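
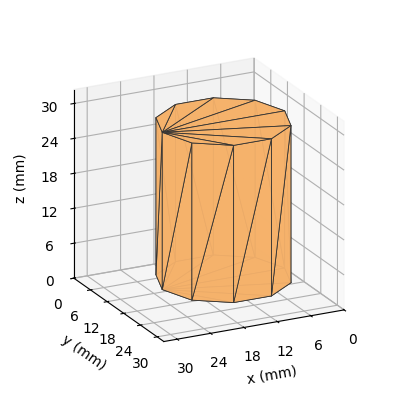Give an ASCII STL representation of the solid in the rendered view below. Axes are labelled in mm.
Reading the render: the shape is a regular 10-sided prism (a cylinder approximated with 10 flat sides), circumscribed radius ≈ 11 mm, height ≈ 27 mm (dimensions read to the nearest mm from the axis ticks). For the STL, each face is triangulated and given an outward normal.

solid part
  facet normal 0.0000 0.0000 -1.0000
    outer loop
      vertex 14.399 21.462 0.000
      vertex 19.899 17.466 0.000
      vertex 22.000 11.000 0.000
    endloop
  endfacet
  facet normal 0.0000 0.0000 -1.0000
    outer loop
      vertex 7.601 21.462 0.000
      vertex 14.399 21.462 0.000
      vertex 22.000 11.000 0.000
    endloop
  endfacet
  facet normal 0.0000 0.0000 -1.0000
    outer loop
      vertex 2.101 17.466 0.000
      vertex 7.601 21.462 0.000
      vertex 22.000 11.000 0.000
    endloop
  endfacet
  facet normal 0.0000 0.0000 -1.0000
    outer loop
      vertex 0.000 11.000 0.000
      vertex 2.101 17.466 0.000
      vertex 22.000 11.000 0.000
    endloop
  endfacet
  facet normal 0.0000 0.0000 -1.0000
    outer loop
      vertex 2.101 4.534 0.000
      vertex 0.000 11.000 0.000
      vertex 22.000 11.000 0.000
    endloop
  endfacet
  facet normal 0.0000 0.0000 -1.0000
    outer loop
      vertex 7.601 0.538 0.000
      vertex 2.101 4.534 0.000
      vertex 22.000 11.000 0.000
    endloop
  endfacet
  facet normal 0.0000 0.0000 -1.0000
    outer loop
      vertex 14.399 0.538 0.000
      vertex 7.601 0.538 0.000
      vertex 22.000 11.000 0.000
    endloop
  endfacet
  facet normal 0.0000 0.0000 -1.0000
    outer loop
      vertex 19.899 4.534 0.000
      vertex 14.399 0.538 0.000
      vertex 22.000 11.000 0.000
    endloop
  endfacet
  facet normal 0.0000 0.0000 1.0000
    outer loop
      vertex 22.000 11.000 27.000
      vertex 19.899 17.466 27.000
      vertex 14.399 21.462 27.000
    endloop
  endfacet
  facet normal 0.0000 0.0000 1.0000
    outer loop
      vertex 22.000 11.000 27.000
      vertex 14.399 21.462 27.000
      vertex 7.601 21.462 27.000
    endloop
  endfacet
  facet normal 0.0000 0.0000 1.0000
    outer loop
      vertex 22.000 11.000 27.000
      vertex 7.601 21.462 27.000
      vertex 2.101 17.466 27.000
    endloop
  endfacet
  facet normal 0.0000 0.0000 1.0000
    outer loop
      vertex 22.000 11.000 27.000
      vertex 2.101 17.466 27.000
      vertex 0.000 11.000 27.000
    endloop
  endfacet
  facet normal 0.0000 0.0000 1.0000
    outer loop
      vertex 22.000 11.000 27.000
      vertex 0.000 11.000 27.000
      vertex 2.101 4.534 27.000
    endloop
  endfacet
  facet normal 0.0000 0.0000 1.0000
    outer loop
      vertex 22.000 11.000 27.000
      vertex 2.101 4.534 27.000
      vertex 7.601 0.538 27.000
    endloop
  endfacet
  facet normal 0.0000 0.0000 1.0000
    outer loop
      vertex 22.000 11.000 27.000
      vertex 7.601 0.538 27.000
      vertex 14.399 0.538 27.000
    endloop
  endfacet
  facet normal 0.0000 0.0000 1.0000
    outer loop
      vertex 22.000 11.000 27.000
      vertex 14.399 0.538 27.000
      vertex 19.899 4.534 27.000
    endloop
  endfacet
  facet normal 0.9511 0.3090 0.0000
    outer loop
      vertex 22.000 11.000 0.000
      vertex 19.899 17.466 0.000
      vertex 19.899 17.466 27.000
    endloop
  endfacet
  facet normal 0.9511 0.3090 0.0000
    outer loop
      vertex 22.000 11.000 0.000
      vertex 19.899 17.466 27.000
      vertex 22.000 11.000 27.000
    endloop
  endfacet
  facet normal 0.5878 0.8090 0.0000
    outer loop
      vertex 19.899 17.466 0.000
      vertex 14.399 21.462 0.000
      vertex 14.399 21.462 27.000
    endloop
  endfacet
  facet normal 0.5878 0.8090 0.0000
    outer loop
      vertex 19.899 17.466 0.000
      vertex 14.399 21.462 27.000
      vertex 19.899 17.466 27.000
    endloop
  endfacet
  facet normal 0.0000 1.0000 0.0000
    outer loop
      vertex 14.399 21.462 0.000
      vertex 7.601 21.462 0.000
      vertex 7.601 21.462 27.000
    endloop
  endfacet
  facet normal 0.0000 1.0000 0.0000
    outer loop
      vertex 14.399 21.462 0.000
      vertex 7.601 21.462 27.000
      vertex 14.399 21.462 27.000
    endloop
  endfacet
  facet normal -0.5878 0.8090 0.0000
    outer loop
      vertex 7.601 21.462 0.000
      vertex 2.101 17.466 0.000
      vertex 2.101 17.466 27.000
    endloop
  endfacet
  facet normal -0.5878 0.8090 0.0000
    outer loop
      vertex 7.601 21.462 0.000
      vertex 2.101 17.466 27.000
      vertex 7.601 21.462 27.000
    endloop
  endfacet
  facet normal -0.9511 0.3090 0.0000
    outer loop
      vertex 2.101 17.466 0.000
      vertex 0.000 11.000 0.000
      vertex 0.000 11.000 27.000
    endloop
  endfacet
  facet normal -0.9511 0.3090 0.0000
    outer loop
      vertex 2.101 17.466 0.000
      vertex 0.000 11.000 27.000
      vertex 2.101 17.466 27.000
    endloop
  endfacet
  facet normal -0.9511 -0.3090 0.0000
    outer loop
      vertex 0.000 11.000 0.000
      vertex 2.101 4.534 0.000
      vertex 2.101 4.534 27.000
    endloop
  endfacet
  facet normal -0.9511 -0.3090 0.0000
    outer loop
      vertex 0.000 11.000 0.000
      vertex 2.101 4.534 27.000
      vertex 0.000 11.000 27.000
    endloop
  endfacet
  facet normal -0.5878 -0.8090 0.0000
    outer loop
      vertex 2.101 4.534 0.000
      vertex 7.601 0.538 0.000
      vertex 7.601 0.538 27.000
    endloop
  endfacet
  facet normal -0.5878 -0.8090 0.0000
    outer loop
      vertex 2.101 4.534 0.000
      vertex 7.601 0.538 27.000
      vertex 2.101 4.534 27.000
    endloop
  endfacet
  facet normal 0.0000 -1.0000 0.0000
    outer loop
      vertex 7.601 0.538 0.000
      vertex 14.399 0.538 0.000
      vertex 14.399 0.538 27.000
    endloop
  endfacet
  facet normal 0.0000 -1.0000 0.0000
    outer loop
      vertex 7.601 0.538 0.000
      vertex 14.399 0.538 27.000
      vertex 7.601 0.538 27.000
    endloop
  endfacet
  facet normal 0.5878 -0.8090 0.0000
    outer loop
      vertex 14.399 0.538 0.000
      vertex 19.899 4.534 0.000
      vertex 19.899 4.534 27.000
    endloop
  endfacet
  facet normal 0.5878 -0.8090 0.0000
    outer loop
      vertex 14.399 0.538 0.000
      vertex 19.899 4.534 27.000
      vertex 14.399 0.538 27.000
    endloop
  endfacet
  facet normal 0.9511 -0.3090 0.0000
    outer loop
      vertex 19.899 4.534 0.000
      vertex 22.000 11.000 0.000
      vertex 22.000 11.000 27.000
    endloop
  endfacet
  facet normal 0.9511 -0.3090 0.0000
    outer loop
      vertex 19.899 4.534 0.000
      vertex 22.000 11.000 27.000
      vertex 19.899 4.534 27.000
    endloop
  endfacet
endsolid part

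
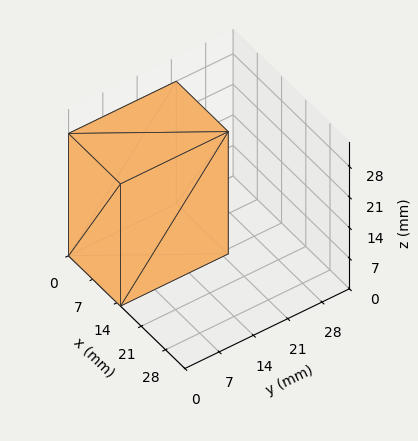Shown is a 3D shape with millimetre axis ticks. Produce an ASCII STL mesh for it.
Reading the render: the shape is a rectangular box, roughly 15 × 22 mm footprint and 28 mm tall (dimensions read to the nearest mm from the axis ticks). For the STL, each face is triangulated and given an outward normal.

solid part
  facet normal 0.0000 0.0000 -1.0000
    outer loop
      vertex 15.000 22.000 0.000
      vertex 15.000 0.000 0.000
      vertex 0.000 0.000 0.000
    endloop
  endfacet
  facet normal 0.0000 0.0000 -1.0000
    outer loop
      vertex 0.000 22.000 0.000
      vertex 15.000 22.000 0.000
      vertex 0.000 0.000 0.000
    endloop
  endfacet
  facet normal 0.0000 0.0000 1.0000
    outer loop
      vertex 0.000 0.000 28.000
      vertex 15.000 0.000 28.000
      vertex 15.000 22.000 28.000
    endloop
  endfacet
  facet normal 0.0000 0.0000 1.0000
    outer loop
      vertex 0.000 0.000 28.000
      vertex 15.000 22.000 28.000
      vertex 0.000 22.000 28.000
    endloop
  endfacet
  facet normal 0.0000 -1.0000 0.0000
    outer loop
      vertex 0.000 0.000 0.000
      vertex 15.000 0.000 0.000
      vertex 15.000 0.000 28.000
    endloop
  endfacet
  facet normal 0.0000 -1.0000 0.0000
    outer loop
      vertex 0.000 0.000 0.000
      vertex 15.000 0.000 28.000
      vertex 0.000 0.000 28.000
    endloop
  endfacet
  facet normal 0.0000 1.0000 0.0000
    outer loop
      vertex 15.000 22.000 28.000
      vertex 15.000 22.000 0.000
      vertex 0.000 22.000 0.000
    endloop
  endfacet
  facet normal 0.0000 1.0000 0.0000
    outer loop
      vertex 0.000 22.000 28.000
      vertex 15.000 22.000 28.000
      vertex 0.000 22.000 0.000
    endloop
  endfacet
  facet normal -1.0000 0.0000 0.0000
    outer loop
      vertex 0.000 22.000 28.000
      vertex 0.000 22.000 0.000
      vertex 0.000 0.000 0.000
    endloop
  endfacet
  facet normal -1.0000 0.0000 0.0000
    outer loop
      vertex 0.000 0.000 28.000
      vertex 0.000 22.000 28.000
      vertex 0.000 0.000 0.000
    endloop
  endfacet
  facet normal 1.0000 0.0000 0.0000
    outer loop
      vertex 15.000 0.000 0.000
      vertex 15.000 22.000 0.000
      vertex 15.000 22.000 28.000
    endloop
  endfacet
  facet normal 1.0000 0.0000 0.0000
    outer loop
      vertex 15.000 0.000 0.000
      vertex 15.000 22.000 28.000
      vertex 15.000 0.000 28.000
    endloop
  endfacet
endsolid part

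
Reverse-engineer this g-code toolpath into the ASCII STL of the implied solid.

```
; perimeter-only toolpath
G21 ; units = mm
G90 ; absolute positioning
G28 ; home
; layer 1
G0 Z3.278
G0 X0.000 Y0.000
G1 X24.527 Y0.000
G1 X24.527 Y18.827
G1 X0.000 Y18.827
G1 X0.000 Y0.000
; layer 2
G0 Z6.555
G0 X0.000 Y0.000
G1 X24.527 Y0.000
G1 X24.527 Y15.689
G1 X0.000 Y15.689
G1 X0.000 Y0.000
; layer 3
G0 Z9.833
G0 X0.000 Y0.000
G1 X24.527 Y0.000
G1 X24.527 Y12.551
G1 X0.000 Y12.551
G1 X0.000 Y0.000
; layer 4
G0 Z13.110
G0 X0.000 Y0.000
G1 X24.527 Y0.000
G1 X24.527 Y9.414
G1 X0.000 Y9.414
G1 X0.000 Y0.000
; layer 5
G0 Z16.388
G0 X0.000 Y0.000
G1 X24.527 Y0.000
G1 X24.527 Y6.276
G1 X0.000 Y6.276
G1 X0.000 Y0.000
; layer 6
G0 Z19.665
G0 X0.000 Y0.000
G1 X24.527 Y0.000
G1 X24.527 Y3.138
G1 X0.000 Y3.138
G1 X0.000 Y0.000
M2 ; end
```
solid part
  facet normal 0.0000 0.0000 -1.0000
    outer loop
      vertex 24.527 21.965 0.000
      vertex 24.527 0.000 0.000
      vertex 0.000 0.000 0.000
    endloop
  endfacet
  facet normal 0.0000 0.0000 -1.0000
    outer loop
      vertex 0.000 21.965 0.000
      vertex 24.527 21.965 0.000
      vertex 0.000 0.000 0.000
    endloop
  endfacet
  facet normal 0.0000 -1.0000 0.0000
    outer loop
      vertex 0.000 0.000 0.000
      vertex 24.527 0.000 0.000
      vertex 24.527 0.000 22.943
    endloop
  endfacet
  facet normal 0.0000 -1.0000 0.0000
    outer loop
      vertex 0.000 0.000 0.000
      vertex 24.527 0.000 22.943
      vertex 0.000 0.000 22.943
    endloop
  endfacet
  facet normal 0.0000 0.7223 0.6915
    outer loop
      vertex 0.000 0.000 22.943
      vertex 24.527 0.000 22.943
      vertex 24.527 21.965 0.000
    endloop
  endfacet
  facet normal 0.0000 0.7223 0.6915
    outer loop
      vertex 0.000 0.000 22.943
      vertex 24.527 21.965 0.000
      vertex 0.000 21.965 0.000
    endloop
  endfacet
  facet normal -1.0000 0.0000 0.0000
    outer loop
      vertex 0.000 0.000 22.943
      vertex 0.000 21.965 0.000
      vertex 0.000 0.000 0.000
    endloop
  endfacet
  facet normal 1.0000 0.0000 0.0000
    outer loop
      vertex 24.527 0.000 0.000
      vertex 24.527 21.965 0.000
      vertex 24.527 0.000 22.943
    endloop
  endfacet
endsolid part

The G0 Z moves step by Δz≈3.278 mm. The G1 loops shrink linearly with z, so the solid tapers from its base footprint up to z≈22.9. Closing with a flat bottom cap and the tapered top and triangulating gives 8 facets — a wedge (ramp): 24.5 × 22 mm base, rising to 22.9 mm along the y=0 edge and sloping linearly to z=0 at y=22.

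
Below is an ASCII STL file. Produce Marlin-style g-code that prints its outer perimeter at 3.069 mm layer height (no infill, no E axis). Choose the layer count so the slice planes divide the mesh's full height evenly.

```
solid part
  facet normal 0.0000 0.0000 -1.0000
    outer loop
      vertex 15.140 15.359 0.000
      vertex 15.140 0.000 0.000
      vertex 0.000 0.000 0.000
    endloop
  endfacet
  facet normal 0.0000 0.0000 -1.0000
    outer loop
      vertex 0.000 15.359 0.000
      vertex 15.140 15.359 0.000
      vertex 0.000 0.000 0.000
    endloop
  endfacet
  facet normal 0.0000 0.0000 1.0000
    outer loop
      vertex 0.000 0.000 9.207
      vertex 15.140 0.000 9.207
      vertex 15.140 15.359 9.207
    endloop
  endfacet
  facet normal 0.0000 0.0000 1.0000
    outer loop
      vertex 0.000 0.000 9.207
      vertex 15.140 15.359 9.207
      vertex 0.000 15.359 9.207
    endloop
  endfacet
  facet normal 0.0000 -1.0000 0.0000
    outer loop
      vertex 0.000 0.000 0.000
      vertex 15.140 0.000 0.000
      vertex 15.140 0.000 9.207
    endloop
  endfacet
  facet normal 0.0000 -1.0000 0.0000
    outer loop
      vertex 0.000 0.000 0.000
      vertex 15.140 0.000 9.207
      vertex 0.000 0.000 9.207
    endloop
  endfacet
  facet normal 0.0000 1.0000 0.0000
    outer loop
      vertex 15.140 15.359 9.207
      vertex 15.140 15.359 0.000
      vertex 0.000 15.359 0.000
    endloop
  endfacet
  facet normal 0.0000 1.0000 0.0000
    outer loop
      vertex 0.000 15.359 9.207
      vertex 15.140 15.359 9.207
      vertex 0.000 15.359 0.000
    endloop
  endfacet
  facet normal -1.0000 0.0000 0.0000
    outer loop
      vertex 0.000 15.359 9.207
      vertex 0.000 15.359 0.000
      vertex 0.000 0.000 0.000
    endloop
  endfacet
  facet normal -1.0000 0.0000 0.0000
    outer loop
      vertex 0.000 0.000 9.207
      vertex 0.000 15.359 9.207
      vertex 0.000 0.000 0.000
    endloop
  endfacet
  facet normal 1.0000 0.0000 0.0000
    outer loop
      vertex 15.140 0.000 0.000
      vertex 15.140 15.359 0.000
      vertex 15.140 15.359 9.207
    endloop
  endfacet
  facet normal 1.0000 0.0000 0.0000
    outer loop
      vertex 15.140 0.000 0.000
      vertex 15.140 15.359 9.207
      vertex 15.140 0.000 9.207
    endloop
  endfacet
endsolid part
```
; perimeter-only toolpath
G21 ; units = mm
G90 ; absolute positioning
G28 ; home
; layer 1
G0 Z3.069
G0 X0.000 Y0.000
G1 X15.140 Y0.000
G1 X15.140 Y15.359
G1 X0.000 Y15.359
G1 X0.000 Y0.000
; layer 2
G0 Z6.138
G0 X0.000 Y0.000
G1 X15.140 Y0.000
G1 X15.140 Y15.359
G1 X0.000 Y15.359
G1 X0.000 Y0.000
; layer 3
G0 Z9.207
G0 X0.000 Y0.000
G1 X15.140 Y0.000
G1 X15.140 Y15.359
G1 X0.000 Y15.359
G1 X0.000 Y0.000
M2 ; end

The solid is a rectangular box, roughly 15.1 × 15.4 mm footprint and 9.21 mm tall. Slicing at Δz = 3.069 mm — 3 equal slices spanning the solid's height, so layer i sits at z = i·h/3 — gives 3 non-empty perimeters. Each is a 4-segment closed polygon; G0 lifts to the layer z and rapids to the start vertex, then G1 traces the edges.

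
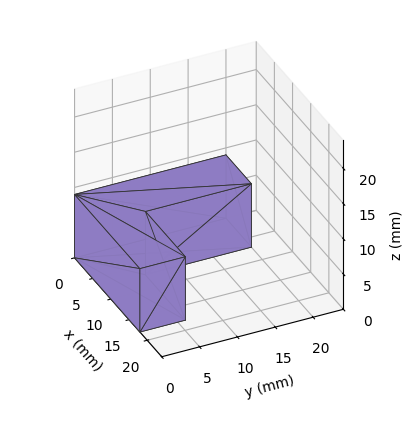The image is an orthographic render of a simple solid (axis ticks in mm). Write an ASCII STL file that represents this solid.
Reading the render: the shape is an L-shaped prism: outer 18 × 20 mm, arm thicknesses ≈ 6 mm (horizontal) and 7 mm (vertical), extruded 9 mm in z (dimensions read to the nearest mm from the axis ticks). For the STL, each face is triangulated and given an outward normal.

solid part
  facet normal 0.0000 0.0000 -1.0000
    outer loop
      vertex 18.000 6.000 0.000
      vertex 18.000 0.000 0.000
      vertex 0.000 0.000 0.000
    endloop
  endfacet
  facet normal 0.0000 0.0000 -1.0000
    outer loop
      vertex 7.000 6.000 0.000
      vertex 18.000 6.000 0.000
      vertex 0.000 0.000 0.000
    endloop
  endfacet
  facet normal 0.0000 0.0000 -1.0000
    outer loop
      vertex 7.000 20.000 0.000
      vertex 7.000 6.000 0.000
      vertex 0.000 0.000 0.000
    endloop
  endfacet
  facet normal 0.0000 0.0000 -1.0000
    outer loop
      vertex 0.000 20.000 0.000
      vertex 7.000 20.000 0.000
      vertex 0.000 0.000 0.000
    endloop
  endfacet
  facet normal 0.0000 0.0000 1.0000
    outer loop
      vertex 0.000 0.000 9.000
      vertex 18.000 0.000 9.000
      vertex 18.000 6.000 9.000
    endloop
  endfacet
  facet normal 0.0000 0.0000 1.0000
    outer loop
      vertex 0.000 0.000 9.000
      vertex 18.000 6.000 9.000
      vertex 7.000 6.000 9.000
    endloop
  endfacet
  facet normal 0.0000 0.0000 1.0000
    outer loop
      vertex 0.000 0.000 9.000
      vertex 7.000 6.000 9.000
      vertex 7.000 20.000 9.000
    endloop
  endfacet
  facet normal 0.0000 0.0000 1.0000
    outer loop
      vertex 0.000 0.000 9.000
      vertex 7.000 20.000 9.000
      vertex 0.000 20.000 9.000
    endloop
  endfacet
  facet normal 0.0000 -1.0000 0.0000
    outer loop
      vertex 0.000 0.000 0.000
      vertex 18.000 0.000 0.000
      vertex 18.000 0.000 9.000
    endloop
  endfacet
  facet normal 0.0000 -1.0000 0.0000
    outer loop
      vertex 0.000 0.000 0.000
      vertex 18.000 0.000 9.000
      vertex 0.000 0.000 9.000
    endloop
  endfacet
  facet normal 1.0000 0.0000 0.0000
    outer loop
      vertex 18.000 0.000 0.000
      vertex 18.000 6.000 0.000
      vertex 18.000 6.000 9.000
    endloop
  endfacet
  facet normal 1.0000 0.0000 0.0000
    outer loop
      vertex 18.000 0.000 0.000
      vertex 18.000 6.000 9.000
      vertex 18.000 0.000 9.000
    endloop
  endfacet
  facet normal 0.0000 1.0000 0.0000
    outer loop
      vertex 18.000 6.000 0.000
      vertex 7.000 6.000 0.000
      vertex 7.000 6.000 9.000
    endloop
  endfacet
  facet normal 0.0000 1.0000 0.0000
    outer loop
      vertex 18.000 6.000 0.000
      vertex 7.000 6.000 9.000
      vertex 18.000 6.000 9.000
    endloop
  endfacet
  facet normal 1.0000 0.0000 0.0000
    outer loop
      vertex 7.000 6.000 0.000
      vertex 7.000 20.000 0.000
      vertex 7.000 20.000 9.000
    endloop
  endfacet
  facet normal 1.0000 0.0000 0.0000
    outer loop
      vertex 7.000 6.000 0.000
      vertex 7.000 20.000 9.000
      vertex 7.000 6.000 9.000
    endloop
  endfacet
  facet normal 0.0000 1.0000 0.0000
    outer loop
      vertex 7.000 20.000 0.000
      vertex 0.000 20.000 0.000
      vertex 0.000 20.000 9.000
    endloop
  endfacet
  facet normal 0.0000 1.0000 0.0000
    outer loop
      vertex 7.000 20.000 0.000
      vertex 0.000 20.000 9.000
      vertex 7.000 20.000 9.000
    endloop
  endfacet
  facet normal -1.0000 0.0000 0.0000
    outer loop
      vertex 0.000 20.000 0.000
      vertex 0.000 0.000 0.000
      vertex 0.000 0.000 9.000
    endloop
  endfacet
  facet normal -1.0000 0.0000 0.0000
    outer loop
      vertex 0.000 20.000 0.000
      vertex 0.000 0.000 9.000
      vertex 0.000 20.000 9.000
    endloop
  endfacet
endsolid part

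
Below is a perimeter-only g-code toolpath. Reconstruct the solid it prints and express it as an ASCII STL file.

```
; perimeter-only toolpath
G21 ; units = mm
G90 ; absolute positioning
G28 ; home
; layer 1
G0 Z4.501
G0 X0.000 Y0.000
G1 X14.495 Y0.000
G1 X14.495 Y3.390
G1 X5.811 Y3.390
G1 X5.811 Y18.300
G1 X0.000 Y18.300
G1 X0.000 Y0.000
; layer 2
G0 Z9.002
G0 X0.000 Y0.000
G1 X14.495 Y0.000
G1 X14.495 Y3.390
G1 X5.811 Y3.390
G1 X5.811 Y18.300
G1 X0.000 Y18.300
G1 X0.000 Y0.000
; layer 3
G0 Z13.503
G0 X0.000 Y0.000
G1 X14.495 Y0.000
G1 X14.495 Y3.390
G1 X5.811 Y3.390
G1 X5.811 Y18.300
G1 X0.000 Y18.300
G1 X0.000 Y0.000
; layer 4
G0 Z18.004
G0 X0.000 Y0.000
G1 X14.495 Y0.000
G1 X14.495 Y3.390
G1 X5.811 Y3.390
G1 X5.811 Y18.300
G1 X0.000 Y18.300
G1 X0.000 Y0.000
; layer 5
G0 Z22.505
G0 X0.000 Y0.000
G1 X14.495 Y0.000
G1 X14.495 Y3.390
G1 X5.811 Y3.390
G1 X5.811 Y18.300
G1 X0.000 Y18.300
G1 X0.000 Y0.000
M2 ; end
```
solid part
  facet normal 0.0000 0.0000 -1.0000
    outer loop
      vertex 14.495 3.390 0.000
      vertex 14.495 0.000 0.000
      vertex 0.000 0.000 0.000
    endloop
  endfacet
  facet normal 0.0000 0.0000 -1.0000
    outer loop
      vertex 5.811 3.390 0.000
      vertex 14.495 3.390 0.000
      vertex 0.000 0.000 0.000
    endloop
  endfacet
  facet normal 0.0000 0.0000 -1.0000
    outer loop
      vertex 5.811 18.300 0.000
      vertex 5.811 3.390 0.000
      vertex 0.000 0.000 0.000
    endloop
  endfacet
  facet normal 0.0000 0.0000 -1.0000
    outer loop
      vertex 0.000 18.300 0.000
      vertex 5.811 18.300 0.000
      vertex 0.000 0.000 0.000
    endloop
  endfacet
  facet normal 0.0000 0.0000 1.0000
    outer loop
      vertex 0.000 0.000 22.505
      vertex 14.495 0.000 22.505
      vertex 14.495 3.390 22.505
    endloop
  endfacet
  facet normal 0.0000 0.0000 1.0000
    outer loop
      vertex 0.000 0.000 22.505
      vertex 14.495 3.390 22.505
      vertex 5.811 3.390 22.505
    endloop
  endfacet
  facet normal 0.0000 0.0000 1.0000
    outer loop
      vertex 0.000 0.000 22.505
      vertex 5.811 3.390 22.505
      vertex 5.811 18.300 22.505
    endloop
  endfacet
  facet normal 0.0000 0.0000 1.0000
    outer loop
      vertex 0.000 0.000 22.505
      vertex 5.811 18.300 22.505
      vertex 0.000 18.300 22.505
    endloop
  endfacet
  facet normal 0.0000 -1.0000 0.0000
    outer loop
      vertex 0.000 0.000 0.000
      vertex 14.495 0.000 0.000
      vertex 14.495 0.000 22.505
    endloop
  endfacet
  facet normal 0.0000 -1.0000 0.0000
    outer loop
      vertex 0.000 0.000 0.000
      vertex 14.495 0.000 22.505
      vertex 0.000 0.000 22.505
    endloop
  endfacet
  facet normal 1.0000 0.0000 0.0000
    outer loop
      vertex 14.495 0.000 0.000
      vertex 14.495 3.390 0.000
      vertex 14.495 3.390 22.505
    endloop
  endfacet
  facet normal 1.0000 0.0000 0.0000
    outer loop
      vertex 14.495 0.000 0.000
      vertex 14.495 3.390 22.505
      vertex 14.495 0.000 22.505
    endloop
  endfacet
  facet normal 0.0000 1.0000 0.0000
    outer loop
      vertex 14.495 3.390 0.000
      vertex 5.811 3.390 0.000
      vertex 5.811 3.390 22.505
    endloop
  endfacet
  facet normal 0.0000 1.0000 0.0000
    outer loop
      vertex 14.495 3.390 0.000
      vertex 5.811 3.390 22.505
      vertex 14.495 3.390 22.505
    endloop
  endfacet
  facet normal 1.0000 0.0000 0.0000
    outer loop
      vertex 5.811 3.390 0.000
      vertex 5.811 18.300 0.000
      vertex 5.811 18.300 22.505
    endloop
  endfacet
  facet normal 1.0000 0.0000 0.0000
    outer loop
      vertex 5.811 3.390 0.000
      vertex 5.811 18.300 22.505
      vertex 5.811 3.390 22.505
    endloop
  endfacet
  facet normal 0.0000 1.0000 0.0000
    outer loop
      vertex 5.811 18.300 0.000
      vertex 0.000 18.300 0.000
      vertex 0.000 18.300 22.505
    endloop
  endfacet
  facet normal 0.0000 1.0000 0.0000
    outer loop
      vertex 5.811 18.300 0.000
      vertex 0.000 18.300 22.505
      vertex 5.811 18.300 22.505
    endloop
  endfacet
  facet normal -1.0000 0.0000 0.0000
    outer loop
      vertex 0.000 18.300 0.000
      vertex 0.000 0.000 0.000
      vertex 0.000 0.000 22.505
    endloop
  endfacet
  facet normal -1.0000 0.0000 0.0000
    outer loop
      vertex 0.000 18.300 0.000
      vertex 0.000 0.000 22.505
      vertex 0.000 18.300 22.505
    endloop
  endfacet
endsolid part

The G0 Z moves step by Δz≈4.501 mm. Every layer's G1 loop is the same polygon, so the solid is a straight extrusion of it from z=0 to z≈22.5. Closing with flat bottom and top caps and triangulating gives 20 facets — an L-shaped prism: outer 14.5 × 18.3 mm, arm thicknesses ≈ 3.39 mm (horizontal) and 5.81 mm (vertical), extruded 22.5 mm in z.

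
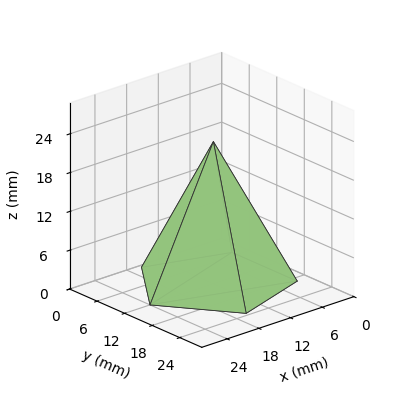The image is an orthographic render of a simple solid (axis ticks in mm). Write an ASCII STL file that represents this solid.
Reading the render: the shape is a regular 5-sided pyramid, base circumscribed radius ≈ 12 mm, apex at z ≈ 22 mm (dimensions read to the nearest mm from the axis ticks). For the STL, each face is triangulated and given an outward normal.

solid part
  facet normal 0.0000 0.0000 -1.0000
    outer loop
      vertex 2.3 19.1 0.0
      vertex 15.7 23.4 0.0
      vertex 24.0 12.0 0.0
    endloop
  endfacet
  facet normal 0.0000 0.0000 -1.0000
    outer loop
      vertex 2.3 4.9 0.0
      vertex 2.3 19.1 0.0
      vertex 24.0 12.0 0.0
    endloop
  endfacet
  facet normal 0.0000 0.0000 -1.0000
    outer loop
      vertex 15.7 0.6 0.0
      vertex 2.3 4.9 0.0
      vertex 24.0 12.0 0.0
    endloop
  endfacet
  facet normal 0.7397 0.5386 0.4035
    outer loop
      vertex 24.0 12.0 0.0
      vertex 15.7 23.4 0.0
      vertex 12.0 12.0 22.0
    endloop
  endfacet
  facet normal -0.2795 0.8709 0.4043
    outer loop
      vertex 15.7 23.4 0.0
      vertex 2.3 19.1 0.0
      vertex 12.0 12.0 22.0
    endloop
  endfacet
  facet normal -0.9150 0.0000 0.4034
    outer loop
      vertex 2.3 19.1 0.0
      vertex 2.3 4.9 0.0
      vertex 12.0 12.0 22.0
    endloop
  endfacet
  facet normal -0.2795 -0.8709 0.4043
    outer loop
      vertex 2.3 4.9 0.0
      vertex 15.7 0.6 0.0
      vertex 12.0 12.0 22.0
    endloop
  endfacet
  facet normal 0.7397 -0.5386 0.4035
    outer loop
      vertex 15.7 0.6 0.0
      vertex 24.0 12.0 0.0
      vertex 12.0 12.0 22.0
    endloop
  endfacet
endsolid part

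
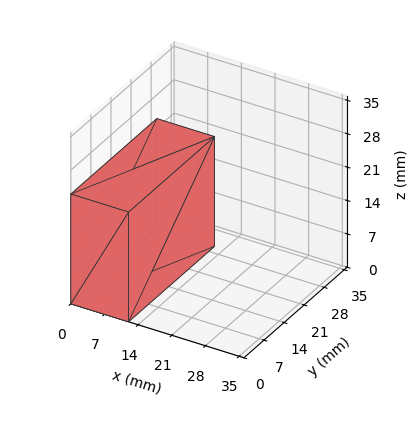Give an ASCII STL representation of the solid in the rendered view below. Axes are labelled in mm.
Reading the render: the shape is a rectangular box, roughly 12 × 30 mm footprint and 23 mm tall (dimensions read to the nearest mm from the axis ticks). For the STL, each face is triangulated and given an outward normal.

solid part
  facet normal 0.0000 0.0000 -1.0000
    outer loop
      vertex 12.0 30.0 0.0
      vertex 12.0 0.0 0.0
      vertex 0.0 0.0 0.0
    endloop
  endfacet
  facet normal 0.0000 0.0000 -1.0000
    outer loop
      vertex 0.0 30.0 0.0
      vertex 12.0 30.0 0.0
      vertex 0.0 0.0 0.0
    endloop
  endfacet
  facet normal 0.0000 0.0000 1.0000
    outer loop
      vertex 0.0 0.0 23.0
      vertex 12.0 0.0 23.0
      vertex 12.0 30.0 23.0
    endloop
  endfacet
  facet normal 0.0000 0.0000 1.0000
    outer loop
      vertex 0.0 0.0 23.0
      vertex 12.0 30.0 23.0
      vertex 0.0 30.0 23.0
    endloop
  endfacet
  facet normal 0.0000 -1.0000 0.0000
    outer loop
      vertex 0.0 0.0 0.0
      vertex 12.0 0.0 0.0
      vertex 12.0 0.0 23.0
    endloop
  endfacet
  facet normal 0.0000 -1.0000 0.0000
    outer loop
      vertex 0.0 0.0 0.0
      vertex 12.0 0.0 23.0
      vertex 0.0 0.0 23.0
    endloop
  endfacet
  facet normal 0.0000 1.0000 0.0000
    outer loop
      vertex 12.0 30.0 23.0
      vertex 12.0 30.0 0.0
      vertex 0.0 30.0 0.0
    endloop
  endfacet
  facet normal 0.0000 1.0000 0.0000
    outer loop
      vertex 0.0 30.0 23.0
      vertex 12.0 30.0 23.0
      vertex 0.0 30.0 0.0
    endloop
  endfacet
  facet normal -1.0000 0.0000 0.0000
    outer loop
      vertex 0.0 30.0 23.0
      vertex 0.0 30.0 0.0
      vertex 0.0 0.0 0.0
    endloop
  endfacet
  facet normal -1.0000 0.0000 0.0000
    outer loop
      vertex 0.0 0.0 23.0
      vertex 0.0 30.0 23.0
      vertex 0.0 0.0 0.0
    endloop
  endfacet
  facet normal 1.0000 0.0000 0.0000
    outer loop
      vertex 12.0 0.0 0.0
      vertex 12.0 30.0 0.0
      vertex 12.0 30.0 23.0
    endloop
  endfacet
  facet normal 1.0000 0.0000 0.0000
    outer loop
      vertex 12.0 0.0 0.0
      vertex 12.0 30.0 23.0
      vertex 12.0 0.0 23.0
    endloop
  endfacet
endsolid part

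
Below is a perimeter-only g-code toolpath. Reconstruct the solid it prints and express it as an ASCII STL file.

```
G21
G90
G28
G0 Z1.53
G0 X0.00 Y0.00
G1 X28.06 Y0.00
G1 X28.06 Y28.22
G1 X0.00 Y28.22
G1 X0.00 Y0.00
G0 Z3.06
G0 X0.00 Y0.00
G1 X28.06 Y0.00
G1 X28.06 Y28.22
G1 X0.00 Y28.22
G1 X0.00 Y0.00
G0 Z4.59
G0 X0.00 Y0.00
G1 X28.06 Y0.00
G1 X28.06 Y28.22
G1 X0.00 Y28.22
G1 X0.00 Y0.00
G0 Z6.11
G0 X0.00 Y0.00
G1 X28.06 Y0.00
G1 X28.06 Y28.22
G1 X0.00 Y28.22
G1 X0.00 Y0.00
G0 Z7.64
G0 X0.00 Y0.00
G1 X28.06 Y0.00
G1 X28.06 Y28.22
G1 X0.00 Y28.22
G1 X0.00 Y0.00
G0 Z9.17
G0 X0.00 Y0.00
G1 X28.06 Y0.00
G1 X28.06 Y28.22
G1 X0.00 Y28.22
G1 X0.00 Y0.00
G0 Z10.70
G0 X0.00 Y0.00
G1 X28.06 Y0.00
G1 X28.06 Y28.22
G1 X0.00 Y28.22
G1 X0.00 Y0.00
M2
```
solid part
  facet normal 0.0000 0.0000 -1.0000
    outer loop
      vertex 28.06 28.22 0.00
      vertex 28.06 0.00 0.00
      vertex 0.00 0.00 0.00
    endloop
  endfacet
  facet normal 0.0000 0.0000 -1.0000
    outer loop
      vertex 0.00 28.22 0.00
      vertex 28.06 28.22 0.00
      vertex 0.00 0.00 0.00
    endloop
  endfacet
  facet normal 0.0000 0.0000 1.0000
    outer loop
      vertex 0.00 0.00 10.70
      vertex 28.06 0.00 10.70
      vertex 28.06 28.22 10.70
    endloop
  endfacet
  facet normal 0.0000 0.0000 1.0000
    outer loop
      vertex 0.00 0.00 10.70
      vertex 28.06 28.22 10.70
      vertex 0.00 28.22 10.70
    endloop
  endfacet
  facet normal 0.0000 -1.0000 0.0000
    outer loop
      vertex 0.00 0.00 0.00
      vertex 28.06 0.00 0.00
      vertex 28.06 0.00 10.70
    endloop
  endfacet
  facet normal 0.0000 -1.0000 0.0000
    outer loop
      vertex 0.00 0.00 0.00
      vertex 28.06 0.00 10.70
      vertex 0.00 0.00 10.70
    endloop
  endfacet
  facet normal 0.0000 1.0000 0.0000
    outer loop
      vertex 28.06 28.22 10.70
      vertex 28.06 28.22 0.00
      vertex 0.00 28.22 0.00
    endloop
  endfacet
  facet normal 0.0000 1.0000 0.0000
    outer loop
      vertex 0.00 28.22 10.70
      vertex 28.06 28.22 10.70
      vertex 0.00 28.22 0.00
    endloop
  endfacet
  facet normal -1.0000 0.0000 0.0000
    outer loop
      vertex 0.00 28.22 10.70
      vertex 0.00 28.22 0.00
      vertex 0.00 0.00 0.00
    endloop
  endfacet
  facet normal -1.0000 0.0000 0.0000
    outer loop
      vertex 0.00 0.00 10.70
      vertex 0.00 28.22 10.70
      vertex 0.00 0.00 0.00
    endloop
  endfacet
  facet normal 1.0000 0.0000 0.0000
    outer loop
      vertex 28.06 0.00 0.00
      vertex 28.06 28.22 0.00
      vertex 28.06 28.22 10.70
    endloop
  endfacet
  facet normal 1.0000 0.0000 0.0000
    outer loop
      vertex 28.06 0.00 0.00
      vertex 28.06 28.22 10.70
      vertex 28.06 0.00 10.70
    endloop
  endfacet
endsolid part

The G0 Z moves step by Δz≈1.53 mm. Every layer's G1 loop is the same polygon, so the solid is a straight extrusion of it from z=0 to z≈10.7. Closing with flat bottom and top caps and triangulating gives 12 facets — a rectangular box, roughly 28.1 × 28.2 mm footprint and 10.7 mm tall.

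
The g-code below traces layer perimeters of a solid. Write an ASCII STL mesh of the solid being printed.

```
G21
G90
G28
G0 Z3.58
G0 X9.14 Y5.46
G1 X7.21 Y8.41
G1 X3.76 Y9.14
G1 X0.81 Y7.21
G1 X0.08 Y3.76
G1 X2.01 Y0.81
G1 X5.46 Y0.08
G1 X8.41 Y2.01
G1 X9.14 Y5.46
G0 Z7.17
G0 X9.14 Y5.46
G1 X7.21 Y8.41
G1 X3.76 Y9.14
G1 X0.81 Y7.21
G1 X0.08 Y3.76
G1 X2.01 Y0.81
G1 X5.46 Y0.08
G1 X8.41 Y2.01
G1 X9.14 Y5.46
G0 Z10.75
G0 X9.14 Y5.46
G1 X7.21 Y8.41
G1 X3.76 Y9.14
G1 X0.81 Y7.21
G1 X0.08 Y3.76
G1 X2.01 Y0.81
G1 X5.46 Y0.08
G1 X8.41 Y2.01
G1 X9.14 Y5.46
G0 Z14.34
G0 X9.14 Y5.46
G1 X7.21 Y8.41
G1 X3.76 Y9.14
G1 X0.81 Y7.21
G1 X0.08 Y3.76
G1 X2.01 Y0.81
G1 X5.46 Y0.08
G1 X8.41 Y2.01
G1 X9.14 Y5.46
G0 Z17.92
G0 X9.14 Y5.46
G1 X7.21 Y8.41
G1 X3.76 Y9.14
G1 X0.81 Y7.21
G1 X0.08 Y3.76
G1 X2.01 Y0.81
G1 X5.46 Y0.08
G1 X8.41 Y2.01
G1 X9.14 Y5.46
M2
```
solid part
  facet normal 0.0000 0.0000 -1.0000
    outer loop
      vertex 3.76 9.14 0.00
      vertex 7.21 8.41 0.00
      vertex 9.14 5.46 0.00
    endloop
  endfacet
  facet normal 0.0000 0.0000 -1.0000
    outer loop
      vertex 0.81 7.21 0.00
      vertex 3.76 9.14 0.00
      vertex 9.14 5.46 0.00
    endloop
  endfacet
  facet normal 0.0000 0.0000 -1.0000
    outer loop
      vertex 0.08 3.76 0.00
      vertex 0.81 7.21 0.00
      vertex 9.14 5.46 0.00
    endloop
  endfacet
  facet normal 0.0000 0.0000 -1.0000
    outer loop
      vertex 2.01 0.81 0.00
      vertex 0.08 3.76 0.00
      vertex 9.14 5.46 0.00
    endloop
  endfacet
  facet normal 0.0000 0.0000 -1.0000
    outer loop
      vertex 5.46 0.08 0.00
      vertex 2.01 0.81 0.00
      vertex 9.14 5.46 0.00
    endloop
  endfacet
  facet normal 0.0000 0.0000 -1.0000
    outer loop
      vertex 8.41 2.01 0.00
      vertex 5.46 0.08 0.00
      vertex 9.14 5.46 0.00
    endloop
  endfacet
  facet normal 0.0000 0.0000 1.0000
    outer loop
      vertex 9.14 5.46 17.92
      vertex 7.21 8.41 17.92
      vertex 3.76 9.14 17.92
    endloop
  endfacet
  facet normal 0.0000 0.0000 1.0000
    outer loop
      vertex 9.14 5.46 17.92
      vertex 3.76 9.14 17.92
      vertex 0.81 7.21 17.92
    endloop
  endfacet
  facet normal 0.0000 0.0000 1.0000
    outer loop
      vertex 9.14 5.46 17.92
      vertex 0.81 7.21 17.92
      vertex 0.08 3.76 17.92
    endloop
  endfacet
  facet normal 0.0000 0.0000 1.0000
    outer loop
      vertex 9.14 5.46 17.92
      vertex 0.08 3.76 17.92
      vertex 2.01 0.81 17.92
    endloop
  endfacet
  facet normal 0.0000 0.0000 1.0000
    outer loop
      vertex 9.14 5.46 17.92
      vertex 2.01 0.81 17.92
      vertex 5.46 0.08 17.92
    endloop
  endfacet
  facet normal 0.0000 0.0000 1.0000
    outer loop
      vertex 9.14 5.46 17.92
      vertex 5.46 0.08 17.92
      vertex 8.41 2.01 17.92
    endloop
  endfacet
  facet normal 0.8368 0.5475 0.0000
    outer loop
      vertex 9.14 5.46 0.00
      vertex 7.21 8.41 0.00
      vertex 7.21 8.41 17.92
    endloop
  endfacet
  facet normal 0.8368 0.5475 0.0000
    outer loop
      vertex 9.14 5.46 0.00
      vertex 7.21 8.41 17.92
      vertex 9.14 5.46 17.92
    endloop
  endfacet
  facet normal 0.2070 0.9783 0.0000
    outer loop
      vertex 7.21 8.41 0.00
      vertex 3.76 9.14 0.00
      vertex 3.76 9.14 17.92
    endloop
  endfacet
  facet normal 0.2070 0.9783 0.0000
    outer loop
      vertex 7.21 8.41 0.00
      vertex 3.76 9.14 17.92
      vertex 7.21 8.41 17.92
    endloop
  endfacet
  facet normal -0.5475 0.8368 0.0000
    outer loop
      vertex 3.76 9.14 0.00
      vertex 0.81 7.21 0.00
      vertex 0.81 7.21 17.92
    endloop
  endfacet
  facet normal -0.5475 0.8368 0.0000
    outer loop
      vertex 3.76 9.14 0.00
      vertex 0.81 7.21 17.92
      vertex 3.76 9.14 17.92
    endloop
  endfacet
  facet normal -0.9783 0.2070 0.0000
    outer loop
      vertex 0.81 7.21 0.00
      vertex 0.08 3.76 0.00
      vertex 0.08 3.76 17.92
    endloop
  endfacet
  facet normal -0.9783 0.2070 0.0000
    outer loop
      vertex 0.81 7.21 0.00
      vertex 0.08 3.76 17.92
      vertex 0.81 7.21 17.92
    endloop
  endfacet
  facet normal -0.8368 -0.5475 0.0000
    outer loop
      vertex 0.08 3.76 0.00
      vertex 2.01 0.81 0.00
      vertex 2.01 0.81 17.92
    endloop
  endfacet
  facet normal -0.8368 -0.5475 0.0000
    outer loop
      vertex 0.08 3.76 0.00
      vertex 2.01 0.81 17.92
      vertex 0.08 3.76 17.92
    endloop
  endfacet
  facet normal -0.2070 -0.9783 0.0000
    outer loop
      vertex 2.01 0.81 0.00
      vertex 5.46 0.08 0.00
      vertex 5.46 0.08 17.92
    endloop
  endfacet
  facet normal -0.2070 -0.9783 0.0000
    outer loop
      vertex 2.01 0.81 0.00
      vertex 5.46 0.08 17.92
      vertex 2.01 0.81 17.92
    endloop
  endfacet
  facet normal 0.5475 -0.8368 0.0000
    outer loop
      vertex 5.46 0.08 0.00
      vertex 8.41 2.01 0.00
      vertex 8.41 2.01 17.92
    endloop
  endfacet
  facet normal 0.5475 -0.8368 0.0000
    outer loop
      vertex 5.46 0.08 0.00
      vertex 8.41 2.01 17.92
      vertex 5.46 0.08 17.92
    endloop
  endfacet
  facet normal 0.9783 -0.2070 0.0000
    outer loop
      vertex 8.41 2.01 0.00
      vertex 9.14 5.46 0.00
      vertex 9.14 5.46 17.92
    endloop
  endfacet
  facet normal 0.9783 -0.2070 0.0000
    outer loop
      vertex 8.41 2.01 0.00
      vertex 9.14 5.46 17.92
      vertex 8.41 2.01 17.92
    endloop
  endfacet
endsolid part

The G0 Z moves step by Δz≈3.58 mm. Every layer's G1 loop is the same polygon, so the solid is a straight extrusion of it from z=0 to z≈17.9. Closing with flat bottom and top caps and triangulating gives 28 facets — a regular 8-sided prism (a cylinder approximated with 8 flat sides), circumscribed radius ≈ 4.61 mm, height ≈ 17.9 mm.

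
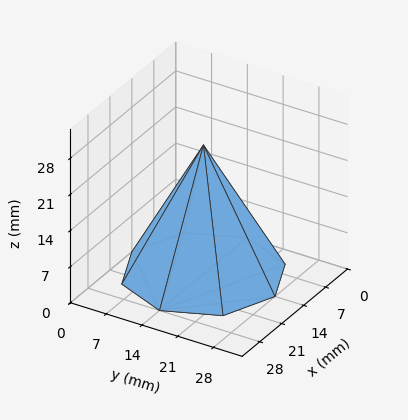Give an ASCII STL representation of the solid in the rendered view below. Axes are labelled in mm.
Reading the render: the shape is a regular 8-sided pyramid, base circumscribed radius ≈ 14 mm, apex at z ≈ 25 mm (dimensions read to the nearest mm from the axis ticks). For the STL, each face is triangulated and given an outward normal.

solid part
  facet normal 0.0000 0.0000 -1.0000
    outer loop
      vertex 14.00 28.00 0.00
      vertex 23.90 23.90 0.00
      vertex 28.00 14.00 0.00
    endloop
  endfacet
  facet normal 0.0000 0.0000 -1.0000
    outer loop
      vertex 4.10 23.90 0.00
      vertex 14.00 28.00 0.00
      vertex 28.00 14.00 0.00
    endloop
  endfacet
  facet normal 0.0000 0.0000 -1.0000
    outer loop
      vertex 0.00 14.00 0.00
      vertex 4.10 23.90 0.00
      vertex 28.00 14.00 0.00
    endloop
  endfacet
  facet normal 0.0000 0.0000 -1.0000
    outer loop
      vertex 4.10 4.10 0.00
      vertex 0.00 14.00 0.00
      vertex 28.00 14.00 0.00
    endloop
  endfacet
  facet normal 0.0000 0.0000 -1.0000
    outer loop
      vertex 14.00 0.00 0.00
      vertex 4.10 4.10 0.00
      vertex 28.00 14.00 0.00
    endloop
  endfacet
  facet normal 0.0000 0.0000 -1.0000
    outer loop
      vertex 23.90 4.10 0.00
      vertex 14.00 0.00 0.00
      vertex 28.00 14.00 0.00
    endloop
  endfacet
  facet normal 0.8206 0.3398 0.4595
    outer loop
      vertex 28.00 14.00 0.00
      vertex 23.90 23.90 0.00
      vertex 14.00 14.00 25.00
    endloop
  endfacet
  facet normal 0.3398 0.8206 0.4595
    outer loop
      vertex 23.90 23.90 0.00
      vertex 14.00 28.00 0.00
      vertex 14.00 14.00 25.00
    endloop
  endfacet
  facet normal -0.3398 0.8206 0.4595
    outer loop
      vertex 14.00 28.00 0.00
      vertex 4.10 23.90 0.00
      vertex 14.00 14.00 25.00
    endloop
  endfacet
  facet normal -0.8206 0.3398 0.4595
    outer loop
      vertex 4.10 23.90 0.00
      vertex 0.00 14.00 0.00
      vertex 14.00 14.00 25.00
    endloop
  endfacet
  facet normal -0.8206 -0.3398 0.4595
    outer loop
      vertex 0.00 14.00 0.00
      vertex 4.10 4.10 0.00
      vertex 14.00 14.00 25.00
    endloop
  endfacet
  facet normal -0.3398 -0.8206 0.4595
    outer loop
      vertex 4.10 4.10 0.00
      vertex 14.00 0.00 0.00
      vertex 14.00 14.00 25.00
    endloop
  endfacet
  facet normal 0.3398 -0.8206 0.4595
    outer loop
      vertex 14.00 0.00 0.00
      vertex 23.90 4.10 0.00
      vertex 14.00 14.00 25.00
    endloop
  endfacet
  facet normal 0.8206 -0.3398 0.4595
    outer loop
      vertex 23.90 4.10 0.00
      vertex 28.00 14.00 0.00
      vertex 14.00 14.00 25.00
    endloop
  endfacet
endsolid part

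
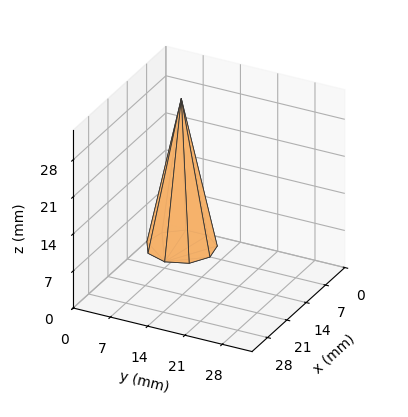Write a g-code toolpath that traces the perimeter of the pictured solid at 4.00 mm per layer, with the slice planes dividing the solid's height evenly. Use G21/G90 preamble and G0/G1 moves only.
Reading the render: the shape is a regular 9-sided pyramid, base circumscribed radius ≈ 6 mm, apex at z ≈ 28 mm (dimensions read to the nearest mm from the axis ticks). For the g-code, the solid's height is divided into equal slices at the stated Δz and each level perimeter traced with G1 moves after a G0 lift.

; perimeter-only toolpath
G21 ; units = mm
G90 ; absolute positioning
G28 ; home
; layer 1
G0 Z4.00
G0 X11.14 Y6.00
G1 X9.94 Y9.31
G1 X6.89 Y11.07
G1 X3.43 Y10.46
G1 X1.17 Y7.76
G1 X1.17 Y4.24
G1 X3.43 Y1.54
G1 X6.89 Y0.93
G1 X9.94 Y2.69
G1 X11.14 Y6.00
; layer 2
G0 Z8.00
G0 X10.29 Y6.00
G1 X9.29 Y8.76
G1 X6.74 Y10.22
G1 X3.86 Y9.71
G1 X1.97 Y7.46
G1 X1.97 Y4.54
G1 X3.86 Y2.29
G1 X6.74 Y1.78
G1 X9.29 Y3.24
G1 X10.29 Y6.00
; layer 3
G0 Z12.00
G0 X9.43 Y6.00
G1 X8.63 Y8.21
G1 X6.59 Y9.38
G1 X4.29 Y8.97
G1 X2.78 Y7.17
G1 X2.78 Y4.83
G1 X4.29 Y3.03
G1 X6.59 Y2.62
G1 X8.63 Y3.79
G1 X9.43 Y6.00
; layer 4
G0 Z16.00
G0 X8.57 Y6.00
G1 X7.97 Y7.65
G1 X6.45 Y8.53
G1 X4.71 Y8.23
G1 X3.58 Y6.88
G1 X3.58 Y5.12
G1 X4.71 Y3.77
G1 X6.45 Y3.47
G1 X7.97 Y4.35
G1 X8.57 Y6.00
; layer 5
G0 Z20.00
G0 X7.71 Y6.00
G1 X7.31 Y7.10
G1 X6.30 Y7.69
G1 X5.14 Y7.49
G1 X4.39 Y6.59
G1 X4.39 Y5.41
G1 X5.14 Y4.51
G1 X6.30 Y4.31
G1 X7.31 Y4.90
G1 X7.71 Y6.00
; layer 6
G0 Z24.00
G0 X6.86 Y6.00
G1 X6.66 Y6.55
G1 X6.15 Y6.84
G1 X5.57 Y6.74
G1 X5.19 Y6.29
G1 X5.19 Y5.71
G1 X5.57 Y5.26
G1 X6.15 Y5.16
G1 X6.66 Y5.45
G1 X6.86 Y6.00
M2 ; end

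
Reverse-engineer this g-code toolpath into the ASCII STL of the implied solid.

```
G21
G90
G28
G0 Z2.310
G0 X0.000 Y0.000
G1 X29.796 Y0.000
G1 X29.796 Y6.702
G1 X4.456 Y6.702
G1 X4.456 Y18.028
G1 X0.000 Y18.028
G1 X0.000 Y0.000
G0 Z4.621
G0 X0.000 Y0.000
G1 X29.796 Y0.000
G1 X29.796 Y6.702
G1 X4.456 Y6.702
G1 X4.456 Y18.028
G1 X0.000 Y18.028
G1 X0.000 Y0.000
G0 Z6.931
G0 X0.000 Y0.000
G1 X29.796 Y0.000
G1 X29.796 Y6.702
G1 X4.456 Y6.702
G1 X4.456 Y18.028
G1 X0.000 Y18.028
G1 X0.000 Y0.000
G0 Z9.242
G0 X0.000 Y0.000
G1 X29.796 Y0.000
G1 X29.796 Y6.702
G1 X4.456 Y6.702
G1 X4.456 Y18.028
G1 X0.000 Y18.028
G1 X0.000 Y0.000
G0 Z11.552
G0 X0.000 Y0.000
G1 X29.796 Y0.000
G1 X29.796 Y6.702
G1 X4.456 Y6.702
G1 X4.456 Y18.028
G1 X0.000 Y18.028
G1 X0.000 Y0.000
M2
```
solid part
  facet normal 0.0000 0.0000 -1.0000
    outer loop
      vertex 29.796 6.702 0.000
      vertex 29.796 0.000 0.000
      vertex 0.000 0.000 0.000
    endloop
  endfacet
  facet normal 0.0000 0.0000 -1.0000
    outer loop
      vertex 4.456 6.702 0.000
      vertex 29.796 6.702 0.000
      vertex 0.000 0.000 0.000
    endloop
  endfacet
  facet normal 0.0000 0.0000 -1.0000
    outer loop
      vertex 4.456 18.028 0.000
      vertex 4.456 6.702 0.000
      vertex 0.000 0.000 0.000
    endloop
  endfacet
  facet normal 0.0000 0.0000 -1.0000
    outer loop
      vertex 0.000 18.028 0.000
      vertex 4.456 18.028 0.000
      vertex 0.000 0.000 0.000
    endloop
  endfacet
  facet normal 0.0000 0.0000 1.0000
    outer loop
      vertex 0.000 0.000 11.552
      vertex 29.796 0.000 11.552
      vertex 29.796 6.702 11.552
    endloop
  endfacet
  facet normal 0.0000 0.0000 1.0000
    outer loop
      vertex 0.000 0.000 11.552
      vertex 29.796 6.702 11.552
      vertex 4.456 6.702 11.552
    endloop
  endfacet
  facet normal 0.0000 0.0000 1.0000
    outer loop
      vertex 0.000 0.000 11.552
      vertex 4.456 6.702 11.552
      vertex 4.456 18.028 11.552
    endloop
  endfacet
  facet normal 0.0000 0.0000 1.0000
    outer loop
      vertex 0.000 0.000 11.552
      vertex 4.456 18.028 11.552
      vertex 0.000 18.028 11.552
    endloop
  endfacet
  facet normal 0.0000 -1.0000 0.0000
    outer loop
      vertex 0.000 0.000 0.000
      vertex 29.796 0.000 0.000
      vertex 29.796 0.000 11.552
    endloop
  endfacet
  facet normal 0.0000 -1.0000 0.0000
    outer loop
      vertex 0.000 0.000 0.000
      vertex 29.796 0.000 11.552
      vertex 0.000 0.000 11.552
    endloop
  endfacet
  facet normal 1.0000 0.0000 0.0000
    outer loop
      vertex 29.796 0.000 0.000
      vertex 29.796 6.702 0.000
      vertex 29.796 6.702 11.552
    endloop
  endfacet
  facet normal 1.0000 0.0000 0.0000
    outer loop
      vertex 29.796 0.000 0.000
      vertex 29.796 6.702 11.552
      vertex 29.796 0.000 11.552
    endloop
  endfacet
  facet normal 0.0000 1.0000 0.0000
    outer loop
      vertex 29.796 6.702 0.000
      vertex 4.456 6.702 0.000
      vertex 4.456 6.702 11.552
    endloop
  endfacet
  facet normal 0.0000 1.0000 0.0000
    outer loop
      vertex 29.796 6.702 0.000
      vertex 4.456 6.702 11.552
      vertex 29.796 6.702 11.552
    endloop
  endfacet
  facet normal 1.0000 0.0000 0.0000
    outer loop
      vertex 4.456 6.702 0.000
      vertex 4.456 18.028 0.000
      vertex 4.456 18.028 11.552
    endloop
  endfacet
  facet normal 1.0000 0.0000 0.0000
    outer loop
      vertex 4.456 6.702 0.000
      vertex 4.456 18.028 11.552
      vertex 4.456 6.702 11.552
    endloop
  endfacet
  facet normal 0.0000 1.0000 0.0000
    outer loop
      vertex 4.456 18.028 0.000
      vertex 0.000 18.028 0.000
      vertex 0.000 18.028 11.552
    endloop
  endfacet
  facet normal 0.0000 1.0000 0.0000
    outer loop
      vertex 4.456 18.028 0.000
      vertex 0.000 18.028 11.552
      vertex 4.456 18.028 11.552
    endloop
  endfacet
  facet normal -1.0000 0.0000 0.0000
    outer loop
      vertex 0.000 18.028 0.000
      vertex 0.000 0.000 0.000
      vertex 0.000 0.000 11.552
    endloop
  endfacet
  facet normal -1.0000 0.0000 0.0000
    outer loop
      vertex 0.000 18.028 0.000
      vertex 0.000 0.000 11.552
      vertex 0.000 18.028 11.552
    endloop
  endfacet
endsolid part

The G0 Z moves step by Δz≈2.310 mm. Every layer's G1 loop is the same polygon, so the solid is a straight extrusion of it from z=0 to z≈11.6. Closing with flat bottom and top caps and triangulating gives 20 facets — an L-shaped prism: outer 29.8 × 18 mm, arm thicknesses ≈ 6.7 mm (horizontal) and 4.46 mm (vertical), extruded 11.6 mm in z.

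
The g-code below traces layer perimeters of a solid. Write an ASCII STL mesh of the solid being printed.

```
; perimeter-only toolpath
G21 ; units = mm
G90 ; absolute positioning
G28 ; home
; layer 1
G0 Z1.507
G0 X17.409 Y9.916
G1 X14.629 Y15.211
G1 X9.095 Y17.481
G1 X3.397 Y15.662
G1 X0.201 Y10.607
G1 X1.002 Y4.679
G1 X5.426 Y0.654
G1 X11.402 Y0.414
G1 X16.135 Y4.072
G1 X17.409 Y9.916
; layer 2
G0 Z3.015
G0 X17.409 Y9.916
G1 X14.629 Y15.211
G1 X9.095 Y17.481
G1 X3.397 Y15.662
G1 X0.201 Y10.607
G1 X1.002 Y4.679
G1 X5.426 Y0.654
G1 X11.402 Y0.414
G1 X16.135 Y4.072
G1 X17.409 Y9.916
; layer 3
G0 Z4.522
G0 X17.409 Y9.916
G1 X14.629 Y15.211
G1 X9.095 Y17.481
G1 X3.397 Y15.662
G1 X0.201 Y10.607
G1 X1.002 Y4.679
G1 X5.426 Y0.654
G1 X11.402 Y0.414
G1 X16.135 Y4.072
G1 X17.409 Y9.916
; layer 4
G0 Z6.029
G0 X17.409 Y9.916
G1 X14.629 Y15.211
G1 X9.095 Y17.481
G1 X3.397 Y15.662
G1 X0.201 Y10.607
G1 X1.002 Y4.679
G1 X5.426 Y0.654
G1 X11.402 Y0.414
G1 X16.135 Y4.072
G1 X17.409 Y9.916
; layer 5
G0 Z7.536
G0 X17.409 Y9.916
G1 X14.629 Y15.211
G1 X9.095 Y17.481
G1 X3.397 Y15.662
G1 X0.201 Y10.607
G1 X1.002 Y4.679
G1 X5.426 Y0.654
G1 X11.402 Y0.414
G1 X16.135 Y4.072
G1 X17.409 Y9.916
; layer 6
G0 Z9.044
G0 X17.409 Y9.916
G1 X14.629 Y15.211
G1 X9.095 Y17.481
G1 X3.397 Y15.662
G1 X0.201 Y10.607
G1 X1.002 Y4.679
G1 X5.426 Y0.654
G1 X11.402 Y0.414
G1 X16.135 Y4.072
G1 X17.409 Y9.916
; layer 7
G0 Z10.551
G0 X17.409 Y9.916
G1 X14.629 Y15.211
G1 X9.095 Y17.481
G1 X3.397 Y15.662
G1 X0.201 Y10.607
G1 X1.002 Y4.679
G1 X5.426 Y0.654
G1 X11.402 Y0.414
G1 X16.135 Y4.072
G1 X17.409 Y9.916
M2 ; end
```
solid part
  facet normal 0.0000 0.0000 -1.0000
    outer loop
      vertex 9.095 17.481 0.000
      vertex 14.629 15.211 0.000
      vertex 17.409 9.916 0.000
    endloop
  endfacet
  facet normal 0.0000 0.0000 -1.0000
    outer loop
      vertex 3.397 15.662 0.000
      vertex 9.095 17.481 0.000
      vertex 17.409 9.916 0.000
    endloop
  endfacet
  facet normal 0.0000 0.0000 -1.0000
    outer loop
      vertex 0.201 10.607 0.000
      vertex 3.397 15.662 0.000
      vertex 17.409 9.916 0.000
    endloop
  endfacet
  facet normal 0.0000 0.0000 -1.0000
    outer loop
      vertex 1.002 4.679 0.000
      vertex 0.201 10.607 0.000
      vertex 17.409 9.916 0.000
    endloop
  endfacet
  facet normal 0.0000 0.0000 -1.0000
    outer loop
      vertex 5.426 0.654 0.000
      vertex 1.002 4.679 0.000
      vertex 17.409 9.916 0.000
    endloop
  endfacet
  facet normal 0.0000 0.0000 -1.0000
    outer loop
      vertex 11.402 0.414 0.000
      vertex 5.426 0.654 0.000
      vertex 17.409 9.916 0.000
    endloop
  endfacet
  facet normal 0.0000 0.0000 -1.0000
    outer loop
      vertex 16.135 4.072 0.000
      vertex 11.402 0.414 0.000
      vertex 17.409 9.916 0.000
    endloop
  endfacet
  facet normal 0.0000 0.0000 1.0000
    outer loop
      vertex 17.409 9.916 10.551
      vertex 14.629 15.211 10.551
      vertex 9.095 17.481 10.551
    endloop
  endfacet
  facet normal 0.0000 0.0000 1.0000
    outer loop
      vertex 17.409 9.916 10.551
      vertex 9.095 17.481 10.551
      vertex 3.397 15.662 10.551
    endloop
  endfacet
  facet normal 0.0000 0.0000 1.0000
    outer loop
      vertex 17.409 9.916 10.551
      vertex 3.397 15.662 10.551
      vertex 0.201 10.607 10.551
    endloop
  endfacet
  facet normal 0.0000 0.0000 1.0000
    outer loop
      vertex 17.409 9.916 10.551
      vertex 0.201 10.607 10.551
      vertex 1.002 4.679 10.551
    endloop
  endfacet
  facet normal 0.0000 0.0000 1.0000
    outer loop
      vertex 17.409 9.916 10.551
      vertex 1.002 4.679 10.551
      vertex 5.426 0.654 10.551
    endloop
  endfacet
  facet normal 0.0000 0.0000 1.0000
    outer loop
      vertex 17.409 9.916 10.551
      vertex 5.426 0.654 10.551
      vertex 11.402 0.414 10.551
    endloop
  endfacet
  facet normal 0.0000 0.0000 1.0000
    outer loop
      vertex 17.409 9.916 10.551
      vertex 11.402 0.414 10.551
      vertex 16.135 4.072 10.551
    endloop
  endfacet
  facet normal 0.8854 0.4649 0.0000
    outer loop
      vertex 17.409 9.916 0.000
      vertex 14.629 15.211 0.000
      vertex 14.629 15.211 10.551
    endloop
  endfacet
  facet normal 0.8854 0.4649 0.0000
    outer loop
      vertex 17.409 9.916 0.000
      vertex 14.629 15.211 10.551
      vertex 17.409 9.916 10.551
    endloop
  endfacet
  facet normal 0.3795 0.9252 0.0000
    outer loop
      vertex 14.629 15.211 0.000
      vertex 9.095 17.481 0.000
      vertex 9.095 17.481 10.551
    endloop
  endfacet
  facet normal 0.3795 0.9252 0.0000
    outer loop
      vertex 14.629 15.211 0.000
      vertex 9.095 17.481 10.551
      vertex 14.629 15.211 10.551
    endloop
  endfacet
  facet normal -0.3041 0.9526 0.0000
    outer loop
      vertex 9.095 17.481 0.000
      vertex 3.397 15.662 0.000
      vertex 3.397 15.662 10.551
    endloop
  endfacet
  facet normal -0.3041 0.9526 0.0000
    outer loop
      vertex 9.095 17.481 0.000
      vertex 3.397 15.662 10.551
      vertex 9.095 17.481 10.551
    endloop
  endfacet
  facet normal -0.8452 0.5344 0.0000
    outer loop
      vertex 3.397 15.662 0.000
      vertex 0.201 10.607 0.000
      vertex 0.201 10.607 10.551
    endloop
  endfacet
  facet normal -0.8452 0.5344 0.0000
    outer loop
      vertex 3.397 15.662 0.000
      vertex 0.201 10.607 10.551
      vertex 3.397 15.662 10.551
    endloop
  endfacet
  facet normal -0.9910 -0.1339 0.0000
    outer loop
      vertex 0.201 10.607 0.000
      vertex 1.002 4.679 0.000
      vertex 1.002 4.679 10.551
    endloop
  endfacet
  facet normal -0.9910 -0.1339 0.0000
    outer loop
      vertex 0.201 10.607 0.000
      vertex 1.002 4.679 10.551
      vertex 0.201 10.607 10.551
    endloop
  endfacet
  facet normal -0.6730 -0.7397 0.0000
    outer loop
      vertex 1.002 4.679 0.000
      vertex 5.426 0.654 0.000
      vertex 5.426 0.654 10.551
    endloop
  endfacet
  facet normal -0.6730 -0.7397 0.0000
    outer loop
      vertex 1.002 4.679 0.000
      vertex 5.426 0.654 10.551
      vertex 1.002 4.679 10.551
    endloop
  endfacet
  facet normal -0.0401 -0.9992 0.0000
    outer loop
      vertex 5.426 0.654 0.000
      vertex 11.402 0.414 0.000
      vertex 11.402 0.414 10.551
    endloop
  endfacet
  facet normal -0.0401 -0.9992 0.0000
    outer loop
      vertex 5.426 0.654 0.000
      vertex 11.402 0.414 10.551
      vertex 5.426 0.654 10.551
    endloop
  endfacet
  facet normal 0.6115 -0.7912 0.0000
    outer loop
      vertex 11.402 0.414 0.000
      vertex 16.135 4.072 0.000
      vertex 16.135 4.072 10.551
    endloop
  endfacet
  facet normal 0.6115 -0.7912 0.0000
    outer loop
      vertex 11.402 0.414 0.000
      vertex 16.135 4.072 10.551
      vertex 11.402 0.414 10.551
    endloop
  endfacet
  facet normal 0.9771 -0.2130 0.0000
    outer loop
      vertex 16.135 4.072 0.000
      vertex 17.409 9.916 0.000
      vertex 17.409 9.916 10.551
    endloop
  endfacet
  facet normal 0.9771 -0.2130 0.0000
    outer loop
      vertex 16.135 4.072 0.000
      vertex 17.409 9.916 10.551
      vertex 16.135 4.072 10.551
    endloop
  endfacet
endsolid part

The G0 Z moves step by Δz≈1.507 mm. Every layer's G1 loop is the same polygon, so the solid is a straight extrusion of it from z=0 to z≈10.6. Closing with flat bottom and top caps and triangulating gives 32 facets — a regular 9-sided prism (a cylinder approximated with 9 flat sides), circumscribed radius ≈ 8.74 mm, height ≈ 10.6 mm.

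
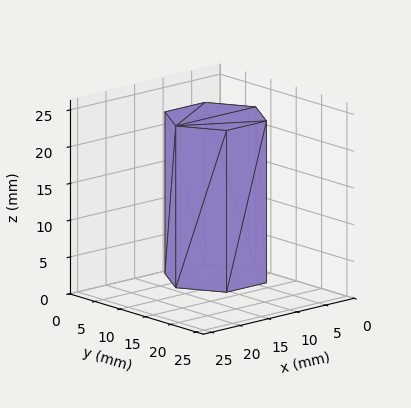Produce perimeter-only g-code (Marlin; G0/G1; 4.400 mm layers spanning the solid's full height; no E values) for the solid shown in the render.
Reading the render: the shape is a regular 6-sided prism (a cylinder approximated with 6 flat sides), circumscribed radius ≈ 7 mm, height ≈ 22 mm (dimensions read to the nearest mm from the axis ticks). For the g-code, the solid's height is divided into equal slices at the stated Δz and each level perimeter traced with G1 moves after a G0 lift.

; perimeter-only toolpath
G21 ; units = mm
G90 ; absolute positioning
G28 ; home
; layer 1
G0 Z4.400
G0 X14.000 Y7.000
G1 X10.500 Y13.062
G1 X3.500 Y13.062
G1 X0.000 Y7.000
G1 X3.500 Y0.938
G1 X10.500 Y0.938
G1 X14.000 Y7.000
; layer 2
G0 Z8.800
G0 X14.000 Y7.000
G1 X10.500 Y13.062
G1 X3.500 Y13.062
G1 X0.000 Y7.000
G1 X3.500 Y0.938
G1 X10.500 Y0.938
G1 X14.000 Y7.000
; layer 3
G0 Z13.200
G0 X14.000 Y7.000
G1 X10.500 Y13.062
G1 X3.500 Y13.062
G1 X0.000 Y7.000
G1 X3.500 Y0.938
G1 X10.500 Y0.938
G1 X14.000 Y7.000
; layer 4
G0 Z17.600
G0 X14.000 Y7.000
G1 X10.500 Y13.062
G1 X3.500 Y13.062
G1 X0.000 Y7.000
G1 X3.500 Y0.938
G1 X10.500 Y0.938
G1 X14.000 Y7.000
; layer 5
G0 Z22.000
G0 X14.000 Y7.000
G1 X10.500 Y13.062
G1 X3.500 Y13.062
G1 X0.000 Y7.000
G1 X3.500 Y0.938
G1 X10.500 Y0.938
G1 X14.000 Y7.000
M2 ; end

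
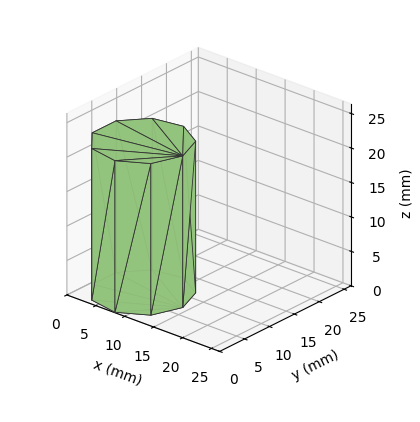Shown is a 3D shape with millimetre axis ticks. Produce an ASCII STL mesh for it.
Reading the render: the shape is a regular 9-sided prism (a cylinder approximated with 9 flat sides), circumscribed radius ≈ 7 mm, height ≈ 22 mm (dimensions read to the nearest mm from the axis ticks). For the STL, each face is triangulated and given an outward normal.

solid part
  facet normal 0.0000 0.0000 -1.0000
    outer loop
      vertex 8.216 13.894 0.000
      vertex 12.362 11.500 0.000
      vertex 14.000 7.000 0.000
    endloop
  endfacet
  facet normal 0.0000 0.0000 -1.0000
    outer loop
      vertex 3.500 13.062 0.000
      vertex 8.216 13.894 0.000
      vertex 14.000 7.000 0.000
    endloop
  endfacet
  facet normal 0.0000 0.0000 -1.0000
    outer loop
      vertex 0.422 9.394 0.000
      vertex 3.500 13.062 0.000
      vertex 14.000 7.000 0.000
    endloop
  endfacet
  facet normal 0.0000 0.0000 -1.0000
    outer loop
      vertex 0.422 4.606 0.000
      vertex 0.422 9.394 0.000
      vertex 14.000 7.000 0.000
    endloop
  endfacet
  facet normal 0.0000 0.0000 -1.0000
    outer loop
      vertex 3.500 0.938 0.000
      vertex 0.422 4.606 0.000
      vertex 14.000 7.000 0.000
    endloop
  endfacet
  facet normal 0.0000 0.0000 -1.0000
    outer loop
      vertex 8.216 0.106 0.000
      vertex 3.500 0.938 0.000
      vertex 14.000 7.000 0.000
    endloop
  endfacet
  facet normal 0.0000 0.0000 -1.0000
    outer loop
      vertex 12.362 2.500 0.000
      vertex 8.216 0.106 0.000
      vertex 14.000 7.000 0.000
    endloop
  endfacet
  facet normal 0.0000 0.0000 1.0000
    outer loop
      vertex 14.000 7.000 22.000
      vertex 12.362 11.500 22.000
      vertex 8.216 13.894 22.000
    endloop
  endfacet
  facet normal 0.0000 0.0000 1.0000
    outer loop
      vertex 14.000 7.000 22.000
      vertex 8.216 13.894 22.000
      vertex 3.500 13.062 22.000
    endloop
  endfacet
  facet normal 0.0000 0.0000 1.0000
    outer loop
      vertex 14.000 7.000 22.000
      vertex 3.500 13.062 22.000
      vertex 0.422 9.394 22.000
    endloop
  endfacet
  facet normal 0.0000 0.0000 1.0000
    outer loop
      vertex 14.000 7.000 22.000
      vertex 0.422 9.394 22.000
      vertex 0.422 4.606 22.000
    endloop
  endfacet
  facet normal 0.0000 0.0000 1.0000
    outer loop
      vertex 14.000 7.000 22.000
      vertex 0.422 4.606 22.000
      vertex 3.500 0.938 22.000
    endloop
  endfacet
  facet normal 0.0000 0.0000 1.0000
    outer loop
      vertex 14.000 7.000 22.000
      vertex 3.500 0.938 22.000
      vertex 8.216 0.106 22.000
    endloop
  endfacet
  facet normal 0.0000 0.0000 1.0000
    outer loop
      vertex 14.000 7.000 22.000
      vertex 8.216 0.106 22.000
      vertex 12.362 2.500 22.000
    endloop
  endfacet
  facet normal 0.9397 0.3420 0.0000
    outer loop
      vertex 14.000 7.000 0.000
      vertex 12.362 11.500 0.000
      vertex 12.362 11.500 22.000
    endloop
  endfacet
  facet normal 0.9397 0.3420 0.0000
    outer loop
      vertex 14.000 7.000 0.000
      vertex 12.362 11.500 22.000
      vertex 14.000 7.000 22.000
    endloop
  endfacet
  facet normal 0.5000 0.8660 0.0000
    outer loop
      vertex 12.362 11.500 0.000
      vertex 8.216 13.894 0.000
      vertex 8.216 13.894 22.000
    endloop
  endfacet
  facet normal 0.5000 0.8660 0.0000
    outer loop
      vertex 12.362 11.500 0.000
      vertex 8.216 13.894 22.000
      vertex 12.362 11.500 22.000
    endloop
  endfacet
  facet normal -0.1737 0.9848 0.0000
    outer loop
      vertex 8.216 13.894 0.000
      vertex 3.500 13.062 0.000
      vertex 3.500 13.062 22.000
    endloop
  endfacet
  facet normal -0.1737 0.9848 0.0000
    outer loop
      vertex 8.216 13.894 0.000
      vertex 3.500 13.062 22.000
      vertex 8.216 13.894 22.000
    endloop
  endfacet
  facet normal -0.7660 0.6428 0.0000
    outer loop
      vertex 3.500 13.062 0.000
      vertex 0.422 9.394 0.000
      vertex 0.422 9.394 22.000
    endloop
  endfacet
  facet normal -0.7660 0.6428 0.0000
    outer loop
      vertex 3.500 13.062 0.000
      vertex 0.422 9.394 22.000
      vertex 3.500 13.062 22.000
    endloop
  endfacet
  facet normal -1.0000 0.0000 0.0000
    outer loop
      vertex 0.422 9.394 0.000
      vertex 0.422 4.606 0.000
      vertex 0.422 4.606 22.000
    endloop
  endfacet
  facet normal -1.0000 0.0000 0.0000
    outer loop
      vertex 0.422 9.394 0.000
      vertex 0.422 4.606 22.000
      vertex 0.422 9.394 22.000
    endloop
  endfacet
  facet normal -0.7660 -0.6428 0.0000
    outer loop
      vertex 0.422 4.606 0.000
      vertex 3.500 0.938 0.000
      vertex 3.500 0.938 22.000
    endloop
  endfacet
  facet normal -0.7660 -0.6428 0.0000
    outer loop
      vertex 0.422 4.606 0.000
      vertex 3.500 0.938 22.000
      vertex 0.422 4.606 22.000
    endloop
  endfacet
  facet normal -0.1737 -0.9848 0.0000
    outer loop
      vertex 3.500 0.938 0.000
      vertex 8.216 0.106 0.000
      vertex 8.216 0.106 22.000
    endloop
  endfacet
  facet normal -0.1737 -0.9848 0.0000
    outer loop
      vertex 3.500 0.938 0.000
      vertex 8.216 0.106 22.000
      vertex 3.500 0.938 22.000
    endloop
  endfacet
  facet normal 0.5000 -0.8660 0.0000
    outer loop
      vertex 8.216 0.106 0.000
      vertex 12.362 2.500 0.000
      vertex 12.362 2.500 22.000
    endloop
  endfacet
  facet normal 0.5000 -0.8660 0.0000
    outer loop
      vertex 8.216 0.106 0.000
      vertex 12.362 2.500 22.000
      vertex 8.216 0.106 22.000
    endloop
  endfacet
  facet normal 0.9397 -0.3420 0.0000
    outer loop
      vertex 12.362 2.500 0.000
      vertex 14.000 7.000 0.000
      vertex 14.000 7.000 22.000
    endloop
  endfacet
  facet normal 0.9397 -0.3420 0.0000
    outer loop
      vertex 12.362 2.500 0.000
      vertex 14.000 7.000 22.000
      vertex 12.362 2.500 22.000
    endloop
  endfacet
endsolid part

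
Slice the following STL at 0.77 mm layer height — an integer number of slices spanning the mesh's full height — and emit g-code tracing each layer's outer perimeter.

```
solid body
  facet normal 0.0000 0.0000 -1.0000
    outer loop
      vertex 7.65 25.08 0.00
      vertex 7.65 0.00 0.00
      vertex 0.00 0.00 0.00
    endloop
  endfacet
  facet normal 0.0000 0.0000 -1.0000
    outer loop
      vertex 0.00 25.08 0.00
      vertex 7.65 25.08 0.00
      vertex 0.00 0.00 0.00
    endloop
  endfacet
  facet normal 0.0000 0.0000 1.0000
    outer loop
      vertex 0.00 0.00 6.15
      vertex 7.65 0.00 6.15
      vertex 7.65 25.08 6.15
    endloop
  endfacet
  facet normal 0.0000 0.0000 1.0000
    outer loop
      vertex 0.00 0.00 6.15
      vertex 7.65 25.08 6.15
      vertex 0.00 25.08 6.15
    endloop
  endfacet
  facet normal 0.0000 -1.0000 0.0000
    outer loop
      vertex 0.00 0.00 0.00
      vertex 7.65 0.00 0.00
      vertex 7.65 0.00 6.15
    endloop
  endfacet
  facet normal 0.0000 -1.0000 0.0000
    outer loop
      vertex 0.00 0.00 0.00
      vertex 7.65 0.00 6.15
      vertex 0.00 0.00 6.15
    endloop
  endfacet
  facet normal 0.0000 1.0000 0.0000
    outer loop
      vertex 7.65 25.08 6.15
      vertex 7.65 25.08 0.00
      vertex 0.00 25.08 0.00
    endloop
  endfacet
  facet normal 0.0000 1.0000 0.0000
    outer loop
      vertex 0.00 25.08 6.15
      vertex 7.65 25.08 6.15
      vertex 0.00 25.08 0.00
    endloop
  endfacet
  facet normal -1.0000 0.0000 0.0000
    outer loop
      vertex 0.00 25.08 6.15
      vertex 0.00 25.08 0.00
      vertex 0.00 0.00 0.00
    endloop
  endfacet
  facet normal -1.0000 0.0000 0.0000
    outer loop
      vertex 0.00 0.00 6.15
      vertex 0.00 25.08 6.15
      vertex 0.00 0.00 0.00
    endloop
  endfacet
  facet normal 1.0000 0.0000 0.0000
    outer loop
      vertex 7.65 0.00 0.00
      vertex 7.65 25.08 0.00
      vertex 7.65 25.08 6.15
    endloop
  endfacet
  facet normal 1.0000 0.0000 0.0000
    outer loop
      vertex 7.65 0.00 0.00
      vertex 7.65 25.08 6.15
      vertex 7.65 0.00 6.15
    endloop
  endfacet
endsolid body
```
; perimeter-only toolpath
G21 ; units = mm
G90 ; absolute positioning
G28 ; home
; layer 1
G0 Z0.77
G0 X0.00 Y0.00
G1 X7.65 Y0.00
G1 X7.65 Y25.08
G1 X0.00 Y25.08
G1 X0.00 Y0.00
; layer 2
G0 Z1.54
G0 X0.00 Y0.00
G1 X7.65 Y0.00
G1 X7.65 Y25.08
G1 X0.00 Y25.08
G1 X0.00 Y0.00
; layer 3
G0 Z2.31
G0 X0.00 Y0.00
G1 X7.65 Y0.00
G1 X7.65 Y25.08
G1 X0.00 Y25.08
G1 X0.00 Y0.00
; layer 4
G0 Z3.08
G0 X0.00 Y0.00
G1 X7.65 Y0.00
G1 X7.65 Y25.08
G1 X0.00 Y25.08
G1 X0.00 Y0.00
; layer 5
G0 Z3.84
G0 X0.00 Y0.00
G1 X7.65 Y0.00
G1 X7.65 Y25.08
G1 X0.00 Y25.08
G1 X0.00 Y0.00
; layer 6
G0 Z4.61
G0 X0.00 Y0.00
G1 X7.65 Y0.00
G1 X7.65 Y25.08
G1 X0.00 Y25.08
G1 X0.00 Y0.00
; layer 7
G0 Z5.38
G0 X0.00 Y0.00
G1 X7.65 Y0.00
G1 X7.65 Y25.08
G1 X0.00 Y25.08
G1 X0.00 Y0.00
; layer 8
G0 Z6.15
G0 X0.00 Y0.00
G1 X7.65 Y0.00
G1 X7.65 Y25.08
G1 X0.00 Y25.08
G1 X0.00 Y0.00
M2 ; end

The solid is a rectangular box, roughly 7.65 × 25.1 mm footprint and 6.15 mm tall. Slicing at Δz = 0.77 mm — 8 equal slices spanning the solid's height, so layer i sits at z = i·h/8 — gives 8 non-empty perimeters. Each is a 4-segment closed polygon; G0 lifts to the layer z and rapids to the start vertex, then G1 traces the edges.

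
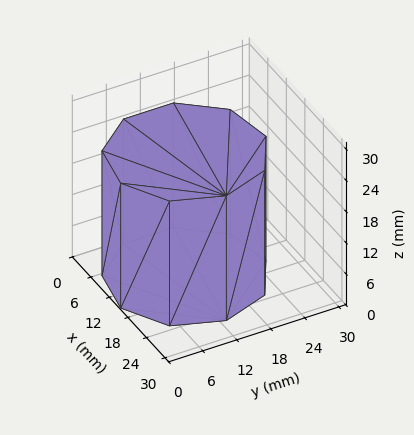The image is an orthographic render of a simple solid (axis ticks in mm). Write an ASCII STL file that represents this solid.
Reading the render: the shape is a regular 9-sided prism (a cylinder approximated with 9 flat sides), circumscribed radius ≈ 13 mm, height ≈ 24 mm (dimensions read to the nearest mm from the axis ticks). For the STL, each face is triangulated and given an outward normal.

solid part
  facet normal 0.0000 0.0000 -1.0000
    outer loop
      vertex 15.3 25.8 0.0
      vertex 23.0 21.4 0.0
      vertex 26.0 13.0 0.0
    endloop
  endfacet
  facet normal 0.0000 0.0000 -1.0000
    outer loop
      vertex 6.5 24.3 0.0
      vertex 15.3 25.8 0.0
      vertex 26.0 13.0 0.0
    endloop
  endfacet
  facet normal 0.0000 0.0000 -1.0000
    outer loop
      vertex 0.8 17.4 0.0
      vertex 6.5 24.3 0.0
      vertex 26.0 13.0 0.0
    endloop
  endfacet
  facet normal 0.0000 0.0000 -1.0000
    outer loop
      vertex 0.8 8.6 0.0
      vertex 0.8 17.4 0.0
      vertex 26.0 13.0 0.0
    endloop
  endfacet
  facet normal 0.0000 0.0000 -1.0000
    outer loop
      vertex 6.5 1.7 0.0
      vertex 0.8 8.6 0.0
      vertex 26.0 13.0 0.0
    endloop
  endfacet
  facet normal 0.0000 0.0000 -1.0000
    outer loop
      vertex 15.3 0.2 0.0
      vertex 6.5 1.7 0.0
      vertex 26.0 13.0 0.0
    endloop
  endfacet
  facet normal 0.0000 0.0000 -1.0000
    outer loop
      vertex 23.0 4.6 0.0
      vertex 15.3 0.2 0.0
      vertex 26.0 13.0 0.0
    endloop
  endfacet
  facet normal 0.0000 0.0000 1.0000
    outer loop
      vertex 26.0 13.0 24.0
      vertex 23.0 21.4 24.0
      vertex 15.3 25.8 24.0
    endloop
  endfacet
  facet normal 0.0000 0.0000 1.0000
    outer loop
      vertex 26.0 13.0 24.0
      vertex 15.3 25.8 24.0
      vertex 6.5 24.3 24.0
    endloop
  endfacet
  facet normal 0.0000 0.0000 1.0000
    outer loop
      vertex 26.0 13.0 24.0
      vertex 6.5 24.3 24.0
      vertex 0.8 17.4 24.0
    endloop
  endfacet
  facet normal 0.0000 0.0000 1.0000
    outer loop
      vertex 26.0 13.0 24.0
      vertex 0.8 17.4 24.0
      vertex 0.8 8.6 24.0
    endloop
  endfacet
  facet normal 0.0000 0.0000 1.0000
    outer loop
      vertex 26.0 13.0 24.0
      vertex 0.8 8.6 24.0
      vertex 6.5 1.7 24.0
    endloop
  endfacet
  facet normal 0.0000 0.0000 1.0000
    outer loop
      vertex 26.0 13.0 24.0
      vertex 6.5 1.7 24.0
      vertex 15.3 0.2 24.0
    endloop
  endfacet
  facet normal 0.0000 0.0000 1.0000
    outer loop
      vertex 26.0 13.0 24.0
      vertex 15.3 0.2 24.0
      vertex 23.0 4.6 24.0
    endloop
  endfacet
  facet normal 0.9417 0.3363 0.0000
    outer loop
      vertex 26.0 13.0 0.0
      vertex 23.0 21.4 0.0
      vertex 23.0 21.4 24.0
    endloop
  endfacet
  facet normal 0.9417 0.3363 0.0000
    outer loop
      vertex 26.0 13.0 0.0
      vertex 23.0 21.4 24.0
      vertex 26.0 13.0 24.0
    endloop
  endfacet
  facet normal 0.4961 0.8682 0.0000
    outer loop
      vertex 23.0 21.4 0.0
      vertex 15.3 25.8 0.0
      vertex 15.3 25.8 24.0
    endloop
  endfacet
  facet normal 0.4961 0.8682 0.0000
    outer loop
      vertex 23.0 21.4 0.0
      vertex 15.3 25.8 24.0
      vertex 23.0 21.4 24.0
    endloop
  endfacet
  facet normal -0.1680 0.9858 0.0000
    outer loop
      vertex 15.3 25.8 0.0
      vertex 6.5 24.3 0.0
      vertex 6.5 24.3 24.0
    endloop
  endfacet
  facet normal -0.1680 0.9858 0.0000
    outer loop
      vertex 15.3 25.8 0.0
      vertex 6.5 24.3 24.0
      vertex 15.3 25.8 24.0
    endloop
  endfacet
  facet normal -0.7710 0.6369 0.0000
    outer loop
      vertex 6.5 24.3 0.0
      vertex 0.8 17.4 0.0
      vertex 0.8 17.4 24.0
    endloop
  endfacet
  facet normal -0.7710 0.6369 0.0000
    outer loop
      vertex 6.5 24.3 0.0
      vertex 0.8 17.4 24.0
      vertex 6.5 24.3 24.0
    endloop
  endfacet
  facet normal -1.0000 0.0000 0.0000
    outer loop
      vertex 0.8 17.4 0.0
      vertex 0.8 8.6 0.0
      vertex 0.8 8.6 24.0
    endloop
  endfacet
  facet normal -1.0000 0.0000 0.0000
    outer loop
      vertex 0.8 17.4 0.0
      vertex 0.8 8.6 24.0
      vertex 0.8 17.4 24.0
    endloop
  endfacet
  facet normal -0.7710 -0.6369 0.0000
    outer loop
      vertex 0.8 8.6 0.0
      vertex 6.5 1.7 0.0
      vertex 6.5 1.7 24.0
    endloop
  endfacet
  facet normal -0.7710 -0.6369 0.0000
    outer loop
      vertex 0.8 8.6 0.0
      vertex 6.5 1.7 24.0
      vertex 0.8 8.6 24.0
    endloop
  endfacet
  facet normal -0.1680 -0.9858 0.0000
    outer loop
      vertex 6.5 1.7 0.0
      vertex 15.3 0.2 0.0
      vertex 15.3 0.2 24.0
    endloop
  endfacet
  facet normal -0.1680 -0.9858 0.0000
    outer loop
      vertex 6.5 1.7 0.0
      vertex 15.3 0.2 24.0
      vertex 6.5 1.7 24.0
    endloop
  endfacet
  facet normal 0.4961 -0.8682 0.0000
    outer loop
      vertex 15.3 0.2 0.0
      vertex 23.0 4.6 0.0
      vertex 23.0 4.6 24.0
    endloop
  endfacet
  facet normal 0.4961 -0.8682 0.0000
    outer loop
      vertex 15.3 0.2 0.0
      vertex 23.0 4.6 24.0
      vertex 15.3 0.2 24.0
    endloop
  endfacet
  facet normal 0.9417 -0.3363 0.0000
    outer loop
      vertex 23.0 4.6 0.0
      vertex 26.0 13.0 0.0
      vertex 26.0 13.0 24.0
    endloop
  endfacet
  facet normal 0.9417 -0.3363 0.0000
    outer loop
      vertex 23.0 4.6 0.0
      vertex 26.0 13.0 24.0
      vertex 23.0 4.6 24.0
    endloop
  endfacet
endsolid part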